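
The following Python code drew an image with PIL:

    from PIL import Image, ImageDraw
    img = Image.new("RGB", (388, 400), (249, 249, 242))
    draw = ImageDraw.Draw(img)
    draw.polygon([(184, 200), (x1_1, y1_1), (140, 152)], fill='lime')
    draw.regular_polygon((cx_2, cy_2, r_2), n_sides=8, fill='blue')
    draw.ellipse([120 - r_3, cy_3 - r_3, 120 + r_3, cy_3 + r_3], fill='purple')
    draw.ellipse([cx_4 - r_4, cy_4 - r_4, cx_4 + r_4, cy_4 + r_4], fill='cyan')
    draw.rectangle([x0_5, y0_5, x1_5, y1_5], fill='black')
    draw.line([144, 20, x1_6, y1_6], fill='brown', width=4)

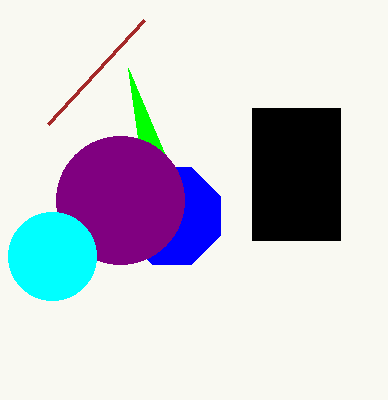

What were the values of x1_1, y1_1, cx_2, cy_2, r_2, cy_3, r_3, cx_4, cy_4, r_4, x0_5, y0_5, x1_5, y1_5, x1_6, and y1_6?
x1_1 = 128
y1_1 = 68
cx_2 = 172
cy_2 = 216
r_2 = 52
cy_3 = 200
r_3 = 64
cx_4 = 52
cy_4 = 256
r_4 = 44
x0_5 = 252
y0_5 = 108
x1_5 = 340
y1_5 = 240
x1_6 = 48
y1_6 = 124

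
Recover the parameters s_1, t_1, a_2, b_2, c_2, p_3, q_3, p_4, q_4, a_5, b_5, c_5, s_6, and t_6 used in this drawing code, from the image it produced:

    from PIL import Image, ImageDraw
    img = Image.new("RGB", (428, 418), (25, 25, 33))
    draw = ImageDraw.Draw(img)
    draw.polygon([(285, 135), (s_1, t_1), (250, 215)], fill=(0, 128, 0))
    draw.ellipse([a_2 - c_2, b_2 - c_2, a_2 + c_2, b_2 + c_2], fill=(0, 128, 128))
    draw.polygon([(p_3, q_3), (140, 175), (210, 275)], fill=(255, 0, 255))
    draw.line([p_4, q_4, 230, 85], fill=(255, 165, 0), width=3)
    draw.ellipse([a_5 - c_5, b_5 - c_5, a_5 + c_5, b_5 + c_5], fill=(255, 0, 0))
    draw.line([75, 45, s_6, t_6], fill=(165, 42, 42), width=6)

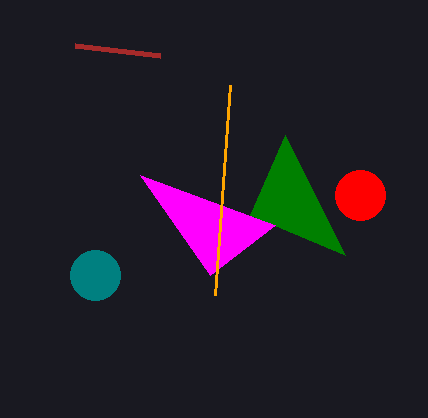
s_1 = 345; t_1 = 255; a_2 = 95; b_2 = 275; c_2 = 25; p_3 = 275; q_3 = 225; p_4 = 215; q_4 = 295; a_5 = 360; b_5 = 195; c_5 = 25; s_6 = 160; t_6 = 55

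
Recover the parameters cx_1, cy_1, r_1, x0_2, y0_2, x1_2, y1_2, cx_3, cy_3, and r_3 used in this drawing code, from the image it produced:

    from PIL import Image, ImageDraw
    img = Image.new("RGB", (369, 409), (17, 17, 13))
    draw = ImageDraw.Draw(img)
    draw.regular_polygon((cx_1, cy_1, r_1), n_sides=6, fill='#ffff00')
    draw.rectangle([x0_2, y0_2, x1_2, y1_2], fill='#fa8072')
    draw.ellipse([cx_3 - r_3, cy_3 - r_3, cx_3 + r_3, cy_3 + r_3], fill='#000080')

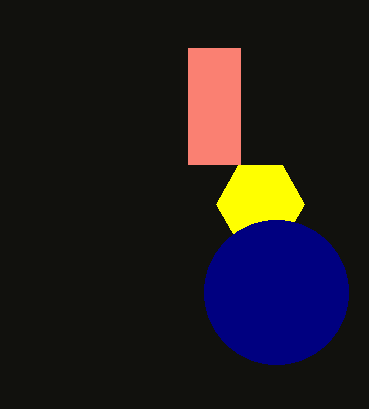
cx_1 = 260, cy_1 = 204, r_1 = 44, x0_2 = 188, y0_2 = 48, x1_2 = 240, y1_2 = 164, cx_3 = 276, cy_3 = 292, r_3 = 72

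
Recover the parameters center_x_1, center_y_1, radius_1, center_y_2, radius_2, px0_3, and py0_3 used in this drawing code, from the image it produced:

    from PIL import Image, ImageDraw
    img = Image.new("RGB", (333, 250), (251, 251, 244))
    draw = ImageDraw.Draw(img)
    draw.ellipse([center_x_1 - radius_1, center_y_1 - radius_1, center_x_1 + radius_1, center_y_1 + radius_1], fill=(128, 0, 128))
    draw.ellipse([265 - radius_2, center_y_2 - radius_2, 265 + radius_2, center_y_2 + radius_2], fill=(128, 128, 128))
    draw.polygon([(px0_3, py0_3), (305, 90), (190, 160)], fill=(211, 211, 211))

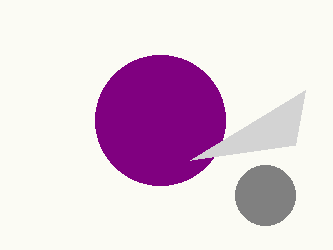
center_x_1 = 160; center_y_1 = 120; radius_1 = 65; center_y_2 = 195; radius_2 = 30; px0_3 = 295; py0_3 = 145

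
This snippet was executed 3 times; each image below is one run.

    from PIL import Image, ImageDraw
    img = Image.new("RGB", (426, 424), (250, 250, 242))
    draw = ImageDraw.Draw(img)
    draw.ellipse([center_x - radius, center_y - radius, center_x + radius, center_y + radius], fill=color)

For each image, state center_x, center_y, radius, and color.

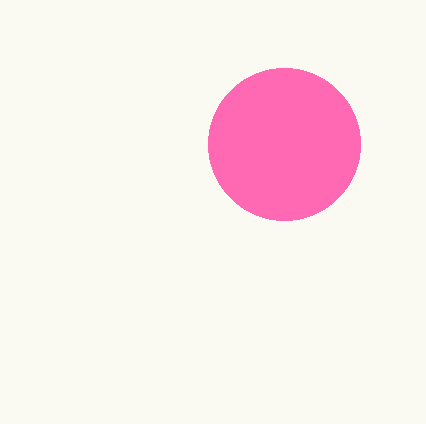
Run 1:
center_x = 284, center_y = 144, radius = 76, color = 'hotpink'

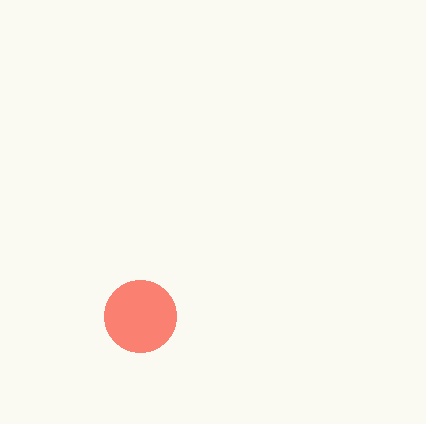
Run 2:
center_x = 140; center_y = 316; radius = 36; color = 'salmon'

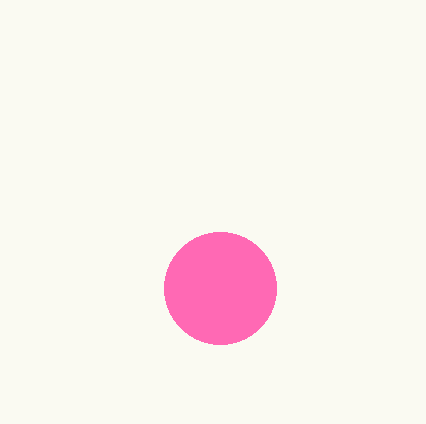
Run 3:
center_x = 220, center_y = 288, radius = 56, color = 'hotpink'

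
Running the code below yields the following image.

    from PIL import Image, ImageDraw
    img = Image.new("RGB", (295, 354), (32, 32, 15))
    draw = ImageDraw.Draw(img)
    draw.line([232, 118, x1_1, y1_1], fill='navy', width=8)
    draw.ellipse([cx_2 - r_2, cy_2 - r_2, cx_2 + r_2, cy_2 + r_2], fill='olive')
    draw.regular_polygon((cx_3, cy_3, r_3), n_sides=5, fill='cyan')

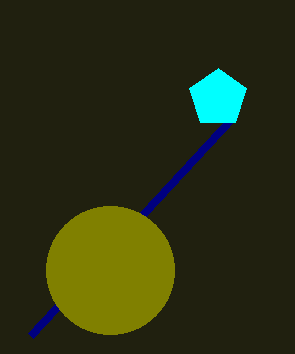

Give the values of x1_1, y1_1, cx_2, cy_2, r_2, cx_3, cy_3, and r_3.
x1_1 = 30
y1_1 = 336
cx_2 = 110
cy_2 = 270
r_2 = 64
cx_3 = 218
cy_3 = 98
r_3 = 30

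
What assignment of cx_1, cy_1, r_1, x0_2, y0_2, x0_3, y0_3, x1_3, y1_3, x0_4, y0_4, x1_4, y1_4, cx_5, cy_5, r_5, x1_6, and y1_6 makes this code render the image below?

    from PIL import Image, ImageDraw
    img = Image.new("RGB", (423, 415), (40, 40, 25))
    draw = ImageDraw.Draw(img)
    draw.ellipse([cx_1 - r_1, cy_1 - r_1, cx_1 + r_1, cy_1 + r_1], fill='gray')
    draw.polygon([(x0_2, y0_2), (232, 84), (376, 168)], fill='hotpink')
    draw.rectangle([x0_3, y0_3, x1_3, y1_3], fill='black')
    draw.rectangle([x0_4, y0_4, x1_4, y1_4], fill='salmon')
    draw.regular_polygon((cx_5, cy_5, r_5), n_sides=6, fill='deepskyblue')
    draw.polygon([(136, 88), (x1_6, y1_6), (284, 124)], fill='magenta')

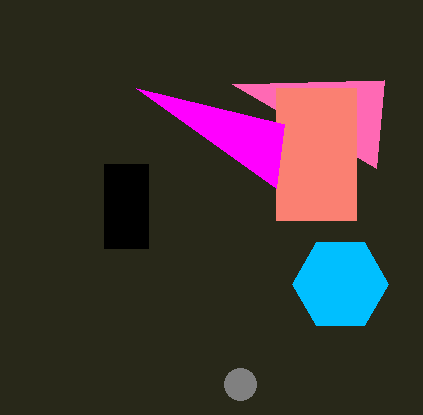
cx_1 = 240, cy_1 = 384, r_1 = 16, x0_2 = 384, y0_2 = 80, x0_3 = 104, y0_3 = 164, x1_3 = 148, y1_3 = 248, x0_4 = 276, y0_4 = 88, x1_4 = 356, y1_4 = 220, cx_5 = 340, cy_5 = 284, r_5 = 48, x1_6 = 276, y1_6 = 188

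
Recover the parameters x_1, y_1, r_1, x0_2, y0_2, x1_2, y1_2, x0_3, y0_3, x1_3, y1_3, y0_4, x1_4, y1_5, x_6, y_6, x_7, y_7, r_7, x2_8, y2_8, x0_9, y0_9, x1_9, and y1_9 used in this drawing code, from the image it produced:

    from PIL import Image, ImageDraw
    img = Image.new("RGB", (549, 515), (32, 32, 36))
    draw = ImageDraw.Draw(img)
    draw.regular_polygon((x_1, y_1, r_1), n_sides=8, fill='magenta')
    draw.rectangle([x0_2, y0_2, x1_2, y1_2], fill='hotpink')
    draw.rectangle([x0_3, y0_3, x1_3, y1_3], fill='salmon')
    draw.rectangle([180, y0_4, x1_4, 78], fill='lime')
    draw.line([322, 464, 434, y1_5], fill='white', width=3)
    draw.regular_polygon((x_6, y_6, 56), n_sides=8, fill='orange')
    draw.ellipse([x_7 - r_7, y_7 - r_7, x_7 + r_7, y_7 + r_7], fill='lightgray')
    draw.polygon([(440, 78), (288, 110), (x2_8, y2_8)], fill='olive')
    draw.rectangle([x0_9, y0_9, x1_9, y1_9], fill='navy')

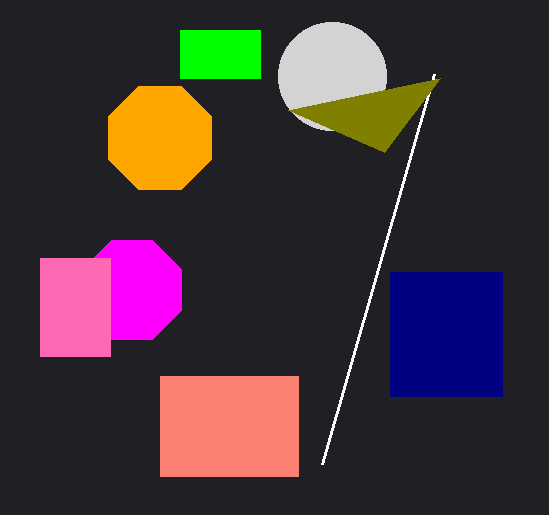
x_1 = 132; y_1 = 290; r_1 = 54; x0_2 = 40; y0_2 = 258; x1_2 = 110; y1_2 = 356; x0_3 = 160; y0_3 = 376; x1_3 = 298; y1_3 = 476; y0_4 = 30; x1_4 = 260; y1_5 = 74; x_6 = 160; y_6 = 138; x_7 = 332; y_7 = 76; r_7 = 54; x2_8 = 384; y2_8 = 152; x0_9 = 390; y0_9 = 272; x1_9 = 502; y1_9 = 396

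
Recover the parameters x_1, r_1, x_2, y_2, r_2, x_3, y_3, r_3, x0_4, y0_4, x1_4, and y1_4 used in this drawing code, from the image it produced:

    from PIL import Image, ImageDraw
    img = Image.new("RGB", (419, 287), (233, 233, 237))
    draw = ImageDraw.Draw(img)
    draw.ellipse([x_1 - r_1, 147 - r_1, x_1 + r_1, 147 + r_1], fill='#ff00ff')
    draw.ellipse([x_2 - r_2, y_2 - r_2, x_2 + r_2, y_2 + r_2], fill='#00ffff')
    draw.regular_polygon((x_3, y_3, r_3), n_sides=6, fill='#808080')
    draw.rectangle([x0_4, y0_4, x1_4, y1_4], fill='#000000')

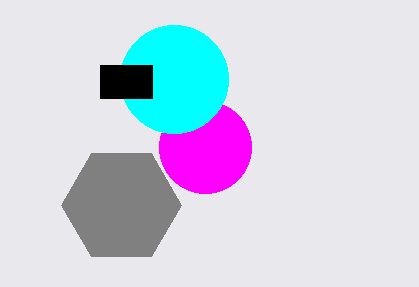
x_1 = 205, r_1 = 46, x_2 = 174, y_2 = 79, r_2 = 54, x_3 = 121, y_3 = 205, r_3 = 60, x0_4 = 100, y0_4 = 65, x1_4 = 152, y1_4 = 98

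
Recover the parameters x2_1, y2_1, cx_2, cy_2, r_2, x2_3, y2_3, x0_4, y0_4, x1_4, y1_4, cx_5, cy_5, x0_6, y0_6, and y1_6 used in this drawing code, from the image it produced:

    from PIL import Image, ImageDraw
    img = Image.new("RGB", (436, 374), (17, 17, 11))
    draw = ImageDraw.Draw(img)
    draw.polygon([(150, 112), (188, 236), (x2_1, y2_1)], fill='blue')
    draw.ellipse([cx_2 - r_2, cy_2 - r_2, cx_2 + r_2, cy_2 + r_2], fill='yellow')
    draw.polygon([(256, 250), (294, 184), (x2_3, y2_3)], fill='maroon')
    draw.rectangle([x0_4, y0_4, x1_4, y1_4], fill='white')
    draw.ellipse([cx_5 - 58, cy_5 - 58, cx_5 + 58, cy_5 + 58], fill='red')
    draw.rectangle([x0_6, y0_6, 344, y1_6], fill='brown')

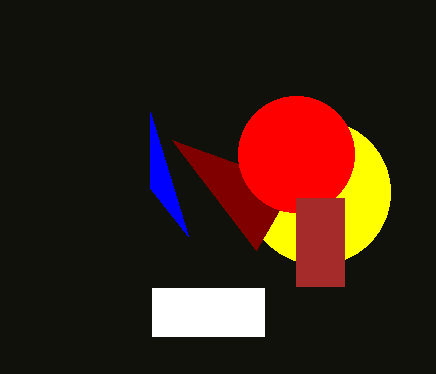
x2_1 = 150
y2_1 = 188
cx_2 = 318
cy_2 = 192
r_2 = 72
x2_3 = 172
y2_3 = 140
x0_4 = 152
y0_4 = 288
x1_4 = 264
y1_4 = 336
cx_5 = 296
cy_5 = 154
x0_6 = 296
y0_6 = 198
y1_6 = 286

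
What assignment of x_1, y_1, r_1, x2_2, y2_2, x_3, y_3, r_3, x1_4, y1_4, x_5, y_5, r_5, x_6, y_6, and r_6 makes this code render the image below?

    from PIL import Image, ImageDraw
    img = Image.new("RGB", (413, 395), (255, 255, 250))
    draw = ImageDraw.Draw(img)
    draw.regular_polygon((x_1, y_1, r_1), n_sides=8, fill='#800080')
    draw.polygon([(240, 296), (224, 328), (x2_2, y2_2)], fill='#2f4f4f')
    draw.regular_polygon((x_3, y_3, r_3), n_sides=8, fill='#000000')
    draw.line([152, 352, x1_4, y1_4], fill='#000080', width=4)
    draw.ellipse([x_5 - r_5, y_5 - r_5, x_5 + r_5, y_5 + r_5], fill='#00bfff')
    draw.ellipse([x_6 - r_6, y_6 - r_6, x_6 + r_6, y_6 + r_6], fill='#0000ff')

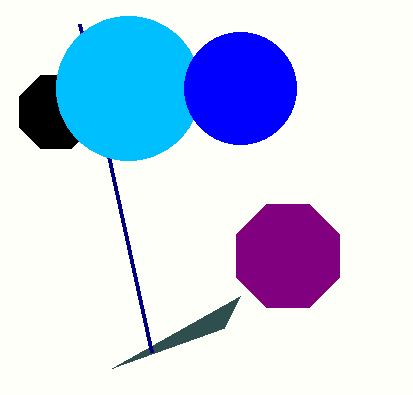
x_1 = 288; y_1 = 256; r_1 = 56; x2_2 = 112; y2_2 = 368; x_3 = 56; y_3 = 112; r_3 = 40; x1_4 = 80; y1_4 = 24; x_5 = 128; y_5 = 88; r_5 = 72; x_6 = 240; y_6 = 88; r_6 = 56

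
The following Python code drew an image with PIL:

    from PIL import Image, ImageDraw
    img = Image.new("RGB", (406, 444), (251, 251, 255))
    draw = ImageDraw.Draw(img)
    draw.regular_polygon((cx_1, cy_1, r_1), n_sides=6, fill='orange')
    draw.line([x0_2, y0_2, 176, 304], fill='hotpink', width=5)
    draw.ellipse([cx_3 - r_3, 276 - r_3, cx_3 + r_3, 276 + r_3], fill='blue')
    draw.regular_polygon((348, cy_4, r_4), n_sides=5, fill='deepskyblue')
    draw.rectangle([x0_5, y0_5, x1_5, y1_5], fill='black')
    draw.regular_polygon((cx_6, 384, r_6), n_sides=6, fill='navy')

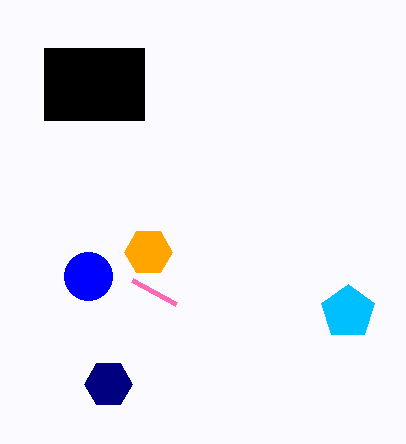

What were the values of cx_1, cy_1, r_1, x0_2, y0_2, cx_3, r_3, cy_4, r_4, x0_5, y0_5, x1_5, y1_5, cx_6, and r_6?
cx_1 = 148; cy_1 = 252; r_1 = 24; x0_2 = 132; y0_2 = 280; cx_3 = 88; r_3 = 24; cy_4 = 312; r_4 = 28; x0_5 = 44; y0_5 = 48; x1_5 = 144; y1_5 = 120; cx_6 = 108; r_6 = 24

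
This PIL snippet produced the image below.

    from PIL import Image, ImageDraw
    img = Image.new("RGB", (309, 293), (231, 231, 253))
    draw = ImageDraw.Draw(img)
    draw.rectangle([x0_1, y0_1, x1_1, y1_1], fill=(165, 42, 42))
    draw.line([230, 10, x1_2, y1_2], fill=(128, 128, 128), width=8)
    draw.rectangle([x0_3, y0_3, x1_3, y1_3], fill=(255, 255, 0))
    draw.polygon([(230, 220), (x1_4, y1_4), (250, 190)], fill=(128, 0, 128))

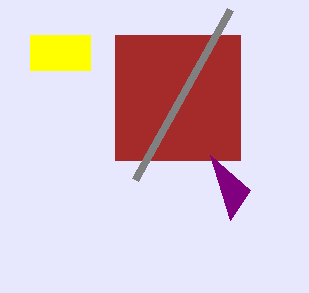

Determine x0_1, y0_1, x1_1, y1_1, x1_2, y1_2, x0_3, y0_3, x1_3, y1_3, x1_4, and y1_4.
x0_1 = 115; y0_1 = 35; x1_1 = 240; y1_1 = 160; x1_2 = 135; y1_2 = 180; x0_3 = 30; y0_3 = 35; x1_3 = 90; y1_3 = 70; x1_4 = 210; y1_4 = 155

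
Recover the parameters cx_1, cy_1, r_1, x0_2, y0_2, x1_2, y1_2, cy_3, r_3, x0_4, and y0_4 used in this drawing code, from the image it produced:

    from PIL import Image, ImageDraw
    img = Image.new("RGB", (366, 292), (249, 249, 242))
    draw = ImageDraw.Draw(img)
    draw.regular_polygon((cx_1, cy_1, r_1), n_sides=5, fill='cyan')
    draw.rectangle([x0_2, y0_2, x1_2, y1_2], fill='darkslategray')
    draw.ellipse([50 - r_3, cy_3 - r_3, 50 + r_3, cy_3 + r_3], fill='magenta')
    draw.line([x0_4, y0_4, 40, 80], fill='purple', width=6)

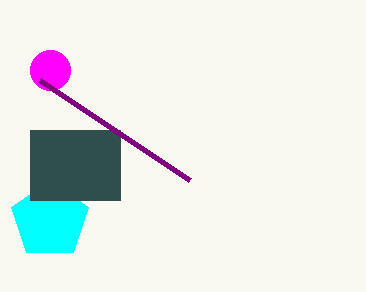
cx_1 = 50, cy_1 = 220, r_1 = 40, x0_2 = 30, y0_2 = 130, x1_2 = 120, y1_2 = 200, cy_3 = 70, r_3 = 20, x0_4 = 190, y0_4 = 180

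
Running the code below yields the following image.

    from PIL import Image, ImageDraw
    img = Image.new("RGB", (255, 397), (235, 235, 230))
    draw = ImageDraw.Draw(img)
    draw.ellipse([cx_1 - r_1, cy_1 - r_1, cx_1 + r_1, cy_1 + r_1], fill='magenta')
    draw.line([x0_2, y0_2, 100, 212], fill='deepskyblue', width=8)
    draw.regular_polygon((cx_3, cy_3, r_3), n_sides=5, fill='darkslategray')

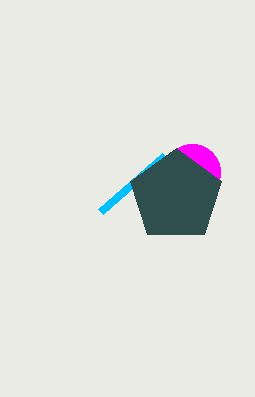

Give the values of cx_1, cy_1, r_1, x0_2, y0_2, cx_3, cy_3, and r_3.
cx_1 = 192, cy_1 = 172, r_1 = 28, x0_2 = 164, y0_2 = 156, cx_3 = 176, cy_3 = 196, r_3 = 48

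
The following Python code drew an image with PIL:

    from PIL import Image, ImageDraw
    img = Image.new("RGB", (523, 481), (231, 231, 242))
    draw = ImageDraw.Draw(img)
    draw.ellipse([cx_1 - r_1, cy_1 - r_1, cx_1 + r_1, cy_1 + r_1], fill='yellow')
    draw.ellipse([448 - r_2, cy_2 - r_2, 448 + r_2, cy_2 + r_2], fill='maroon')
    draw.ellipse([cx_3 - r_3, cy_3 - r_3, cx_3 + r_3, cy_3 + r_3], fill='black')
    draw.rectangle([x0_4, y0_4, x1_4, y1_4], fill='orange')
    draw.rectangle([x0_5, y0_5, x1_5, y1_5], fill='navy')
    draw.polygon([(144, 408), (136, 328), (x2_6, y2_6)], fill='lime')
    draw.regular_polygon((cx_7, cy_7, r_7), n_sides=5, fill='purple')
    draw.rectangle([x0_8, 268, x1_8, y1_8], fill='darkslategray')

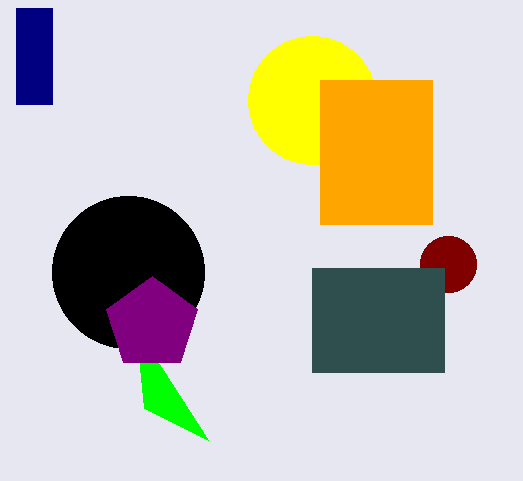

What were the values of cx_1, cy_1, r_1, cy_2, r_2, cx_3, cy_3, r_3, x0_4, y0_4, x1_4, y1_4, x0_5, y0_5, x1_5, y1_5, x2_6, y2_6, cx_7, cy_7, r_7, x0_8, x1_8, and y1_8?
cx_1 = 312
cy_1 = 100
r_1 = 64
cy_2 = 264
r_2 = 28
cx_3 = 128
cy_3 = 272
r_3 = 76
x0_4 = 320
y0_4 = 80
x1_4 = 432
y1_4 = 224
x0_5 = 16
y0_5 = 8
x1_5 = 52
y1_5 = 104
x2_6 = 208
y2_6 = 440
cx_7 = 152
cy_7 = 324
r_7 = 48
x0_8 = 312
x1_8 = 444
y1_8 = 372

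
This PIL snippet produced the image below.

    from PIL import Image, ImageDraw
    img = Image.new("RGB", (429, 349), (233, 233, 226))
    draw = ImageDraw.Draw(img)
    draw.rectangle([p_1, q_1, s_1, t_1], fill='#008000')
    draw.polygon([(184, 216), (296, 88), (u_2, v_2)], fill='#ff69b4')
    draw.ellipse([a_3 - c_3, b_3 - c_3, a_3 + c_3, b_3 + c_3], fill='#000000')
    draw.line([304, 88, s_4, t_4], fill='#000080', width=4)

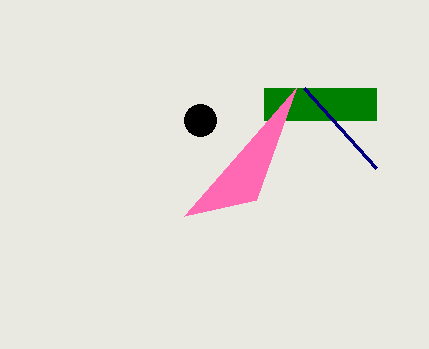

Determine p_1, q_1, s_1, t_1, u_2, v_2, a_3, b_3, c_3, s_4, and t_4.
p_1 = 264; q_1 = 88; s_1 = 376; t_1 = 120; u_2 = 256; v_2 = 200; a_3 = 200; b_3 = 120; c_3 = 16; s_4 = 376; t_4 = 168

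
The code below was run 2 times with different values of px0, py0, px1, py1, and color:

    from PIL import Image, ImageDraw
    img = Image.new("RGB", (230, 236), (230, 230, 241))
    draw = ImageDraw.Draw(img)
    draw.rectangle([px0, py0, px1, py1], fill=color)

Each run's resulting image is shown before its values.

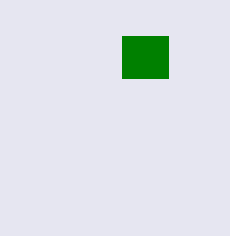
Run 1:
px0 = 122, py0 = 36, px1 = 168, py1 = 78, color = 'green'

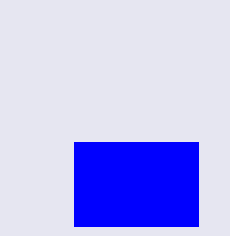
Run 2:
px0 = 74, py0 = 142, px1 = 198, py1 = 226, color = 'blue'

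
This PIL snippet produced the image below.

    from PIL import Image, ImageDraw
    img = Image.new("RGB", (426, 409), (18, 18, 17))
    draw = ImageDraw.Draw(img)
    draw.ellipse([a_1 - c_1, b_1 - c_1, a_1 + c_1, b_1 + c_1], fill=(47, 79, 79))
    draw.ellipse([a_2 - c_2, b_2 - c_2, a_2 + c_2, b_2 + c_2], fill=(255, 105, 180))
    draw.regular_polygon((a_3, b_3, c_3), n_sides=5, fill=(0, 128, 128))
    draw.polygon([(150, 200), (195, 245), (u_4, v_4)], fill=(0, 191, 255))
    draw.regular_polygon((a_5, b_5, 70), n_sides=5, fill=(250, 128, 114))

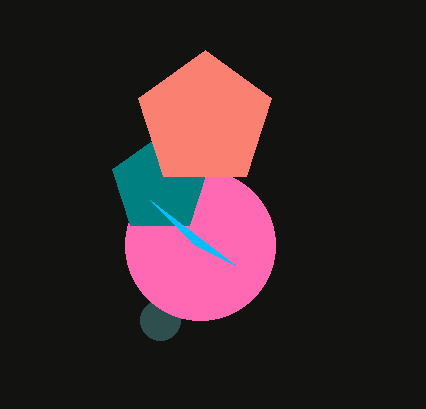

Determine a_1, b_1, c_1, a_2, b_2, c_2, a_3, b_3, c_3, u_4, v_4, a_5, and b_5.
a_1 = 160, b_1 = 320, c_1 = 20, a_2 = 200, b_2 = 245, c_2 = 75, a_3 = 160, b_3 = 185, c_3 = 50, u_4 = 235, v_4 = 265, a_5 = 205, b_5 = 120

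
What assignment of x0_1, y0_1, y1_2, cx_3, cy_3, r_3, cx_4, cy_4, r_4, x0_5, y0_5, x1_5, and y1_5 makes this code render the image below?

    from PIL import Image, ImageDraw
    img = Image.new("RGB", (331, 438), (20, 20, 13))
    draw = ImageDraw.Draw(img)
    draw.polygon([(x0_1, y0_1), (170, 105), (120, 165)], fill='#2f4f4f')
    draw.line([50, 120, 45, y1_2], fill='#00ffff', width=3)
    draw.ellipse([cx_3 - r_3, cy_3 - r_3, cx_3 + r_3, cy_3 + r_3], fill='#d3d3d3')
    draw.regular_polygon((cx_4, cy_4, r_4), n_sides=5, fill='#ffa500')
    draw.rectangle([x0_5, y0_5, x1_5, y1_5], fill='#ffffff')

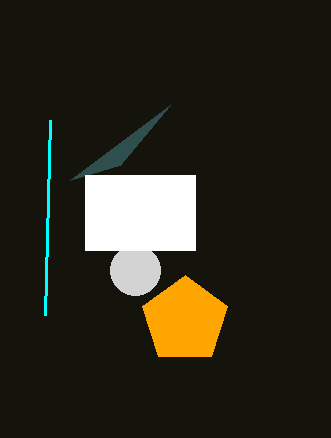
x0_1 = 70, y0_1 = 180, y1_2 = 315, cx_3 = 135, cy_3 = 270, r_3 = 25, cx_4 = 185, cy_4 = 320, r_4 = 45, x0_5 = 85, y0_5 = 175, x1_5 = 195, y1_5 = 250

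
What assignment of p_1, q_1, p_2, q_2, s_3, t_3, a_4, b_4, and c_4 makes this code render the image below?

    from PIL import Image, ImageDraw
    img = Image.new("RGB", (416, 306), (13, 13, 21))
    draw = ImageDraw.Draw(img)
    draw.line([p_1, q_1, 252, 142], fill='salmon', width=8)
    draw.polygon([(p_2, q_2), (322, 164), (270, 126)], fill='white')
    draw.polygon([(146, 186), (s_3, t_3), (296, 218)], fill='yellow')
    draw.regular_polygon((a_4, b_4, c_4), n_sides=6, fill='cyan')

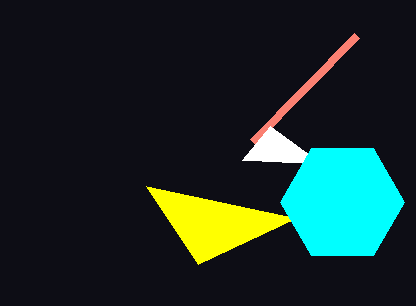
p_1 = 356; q_1 = 36; p_2 = 242; q_2 = 160; s_3 = 198; t_3 = 264; a_4 = 342; b_4 = 202; c_4 = 62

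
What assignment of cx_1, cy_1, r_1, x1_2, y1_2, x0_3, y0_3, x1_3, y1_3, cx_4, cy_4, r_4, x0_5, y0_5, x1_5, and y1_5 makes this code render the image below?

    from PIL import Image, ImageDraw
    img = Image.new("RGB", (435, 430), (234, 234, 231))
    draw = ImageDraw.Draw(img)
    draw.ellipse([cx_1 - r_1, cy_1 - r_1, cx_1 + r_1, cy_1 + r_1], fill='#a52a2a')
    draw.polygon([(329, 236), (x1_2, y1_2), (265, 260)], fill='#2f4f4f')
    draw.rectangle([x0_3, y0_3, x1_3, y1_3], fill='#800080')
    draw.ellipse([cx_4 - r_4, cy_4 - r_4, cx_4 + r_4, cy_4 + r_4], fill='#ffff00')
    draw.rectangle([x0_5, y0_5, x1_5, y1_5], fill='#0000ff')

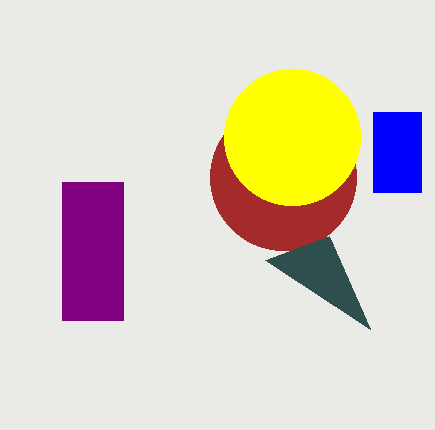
cx_1 = 283; cy_1 = 177; r_1 = 73; x1_2 = 370; y1_2 = 329; x0_3 = 62; y0_3 = 182; x1_3 = 123; y1_3 = 320; cx_4 = 292; cy_4 = 137; r_4 = 68; x0_5 = 373; y0_5 = 112; x1_5 = 421; y1_5 = 192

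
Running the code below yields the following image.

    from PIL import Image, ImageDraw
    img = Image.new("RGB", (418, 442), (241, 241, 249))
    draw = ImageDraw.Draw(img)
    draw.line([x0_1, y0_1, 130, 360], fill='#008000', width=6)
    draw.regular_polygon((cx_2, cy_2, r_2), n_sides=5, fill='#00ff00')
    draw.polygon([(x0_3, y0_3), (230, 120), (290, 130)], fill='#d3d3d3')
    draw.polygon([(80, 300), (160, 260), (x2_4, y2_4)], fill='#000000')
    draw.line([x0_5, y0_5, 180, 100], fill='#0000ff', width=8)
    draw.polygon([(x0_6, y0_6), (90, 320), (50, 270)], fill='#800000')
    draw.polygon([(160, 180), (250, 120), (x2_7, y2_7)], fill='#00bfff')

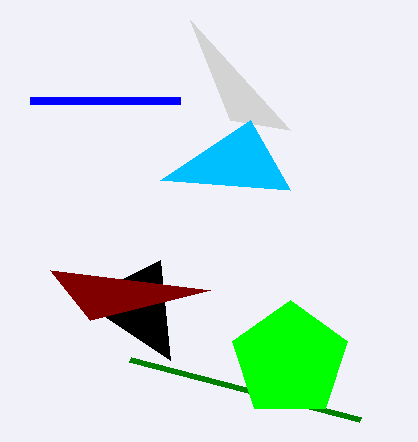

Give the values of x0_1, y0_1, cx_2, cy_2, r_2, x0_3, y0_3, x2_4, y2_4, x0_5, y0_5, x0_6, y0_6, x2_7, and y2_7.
x0_1 = 360; y0_1 = 420; cx_2 = 290; cy_2 = 360; r_2 = 60; x0_3 = 190; y0_3 = 20; x2_4 = 170; y2_4 = 360; x0_5 = 30; y0_5 = 100; x0_6 = 210; y0_6 = 290; x2_7 = 290; y2_7 = 190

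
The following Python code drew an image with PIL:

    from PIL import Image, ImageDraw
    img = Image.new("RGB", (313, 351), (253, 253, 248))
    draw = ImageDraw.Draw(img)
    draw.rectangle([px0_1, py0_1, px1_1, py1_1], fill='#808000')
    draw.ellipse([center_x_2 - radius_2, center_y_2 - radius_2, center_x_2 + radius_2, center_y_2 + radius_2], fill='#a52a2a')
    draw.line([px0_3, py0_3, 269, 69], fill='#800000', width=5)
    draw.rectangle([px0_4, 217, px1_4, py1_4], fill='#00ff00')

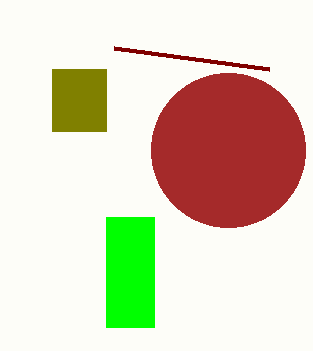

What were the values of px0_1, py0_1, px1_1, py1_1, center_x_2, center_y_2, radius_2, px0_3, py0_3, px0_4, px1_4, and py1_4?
px0_1 = 52
py0_1 = 69
px1_1 = 106
py1_1 = 131
center_x_2 = 228
center_y_2 = 150
radius_2 = 77
px0_3 = 114
py0_3 = 48
px0_4 = 106
px1_4 = 154
py1_4 = 327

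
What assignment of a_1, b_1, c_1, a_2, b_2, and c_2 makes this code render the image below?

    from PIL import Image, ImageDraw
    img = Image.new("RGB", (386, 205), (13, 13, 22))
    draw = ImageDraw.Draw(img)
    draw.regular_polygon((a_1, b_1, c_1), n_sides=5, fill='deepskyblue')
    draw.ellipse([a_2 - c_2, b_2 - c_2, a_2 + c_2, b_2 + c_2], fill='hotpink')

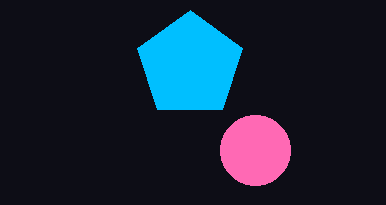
a_1 = 190; b_1 = 65; c_1 = 55; a_2 = 255; b_2 = 150; c_2 = 35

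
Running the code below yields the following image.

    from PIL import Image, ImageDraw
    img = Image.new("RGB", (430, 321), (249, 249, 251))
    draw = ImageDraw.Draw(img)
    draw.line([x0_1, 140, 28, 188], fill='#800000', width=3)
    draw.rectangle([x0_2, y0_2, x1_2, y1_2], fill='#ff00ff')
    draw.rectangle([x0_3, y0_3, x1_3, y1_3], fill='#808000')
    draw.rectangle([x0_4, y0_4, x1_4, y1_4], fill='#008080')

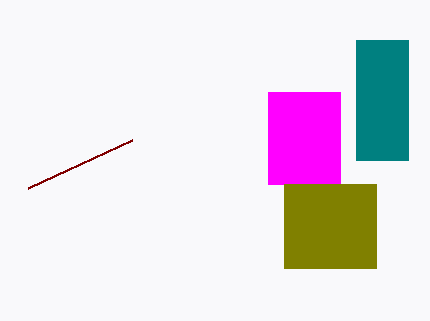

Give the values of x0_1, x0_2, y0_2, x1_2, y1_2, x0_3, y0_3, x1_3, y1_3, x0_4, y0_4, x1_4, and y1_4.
x0_1 = 132, x0_2 = 268, y0_2 = 92, x1_2 = 340, y1_2 = 184, x0_3 = 284, y0_3 = 184, x1_3 = 376, y1_3 = 268, x0_4 = 356, y0_4 = 40, x1_4 = 408, y1_4 = 160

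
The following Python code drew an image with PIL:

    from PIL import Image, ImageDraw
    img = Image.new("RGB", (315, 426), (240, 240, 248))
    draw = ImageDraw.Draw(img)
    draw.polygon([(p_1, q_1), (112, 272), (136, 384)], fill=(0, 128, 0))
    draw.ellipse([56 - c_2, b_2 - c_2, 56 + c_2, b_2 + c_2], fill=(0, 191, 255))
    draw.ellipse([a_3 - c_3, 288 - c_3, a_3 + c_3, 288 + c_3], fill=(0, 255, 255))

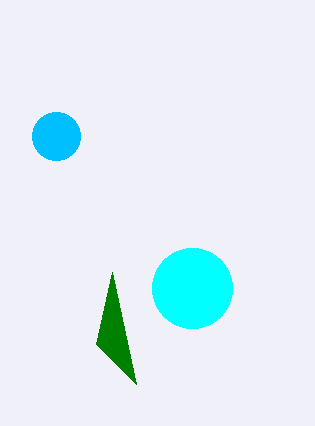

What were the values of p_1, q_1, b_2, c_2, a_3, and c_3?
p_1 = 96, q_1 = 344, b_2 = 136, c_2 = 24, a_3 = 192, c_3 = 40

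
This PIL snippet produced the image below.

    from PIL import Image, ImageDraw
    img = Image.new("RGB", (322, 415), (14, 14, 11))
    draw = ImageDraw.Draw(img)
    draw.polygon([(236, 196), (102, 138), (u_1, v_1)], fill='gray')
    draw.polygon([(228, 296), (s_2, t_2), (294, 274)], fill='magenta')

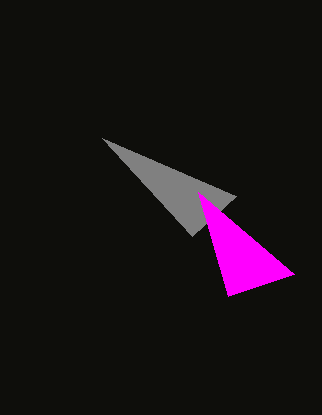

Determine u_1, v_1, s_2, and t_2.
u_1 = 192
v_1 = 236
s_2 = 198
t_2 = 192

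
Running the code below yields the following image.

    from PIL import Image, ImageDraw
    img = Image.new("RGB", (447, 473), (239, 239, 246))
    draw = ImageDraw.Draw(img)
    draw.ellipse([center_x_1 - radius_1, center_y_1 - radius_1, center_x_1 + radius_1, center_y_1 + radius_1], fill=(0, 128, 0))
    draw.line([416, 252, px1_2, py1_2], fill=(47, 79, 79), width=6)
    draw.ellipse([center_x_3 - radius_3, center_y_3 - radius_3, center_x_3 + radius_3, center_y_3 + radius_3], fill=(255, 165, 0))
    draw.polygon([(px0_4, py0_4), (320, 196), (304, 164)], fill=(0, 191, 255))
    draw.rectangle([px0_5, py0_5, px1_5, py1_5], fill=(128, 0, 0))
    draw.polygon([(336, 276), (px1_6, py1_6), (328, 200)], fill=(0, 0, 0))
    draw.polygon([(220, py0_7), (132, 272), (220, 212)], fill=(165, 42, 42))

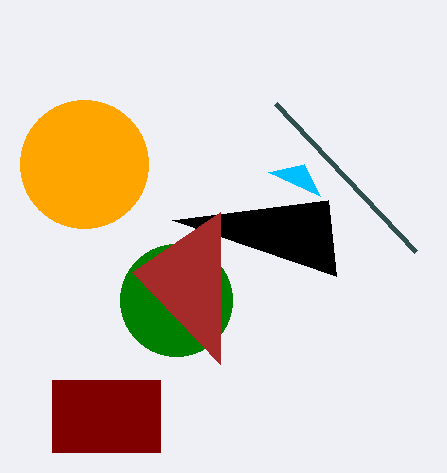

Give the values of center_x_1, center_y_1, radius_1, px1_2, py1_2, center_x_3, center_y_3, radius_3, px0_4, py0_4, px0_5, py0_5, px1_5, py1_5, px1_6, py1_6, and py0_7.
center_x_1 = 176, center_y_1 = 300, radius_1 = 56, px1_2 = 276, py1_2 = 104, center_x_3 = 84, center_y_3 = 164, radius_3 = 64, px0_4 = 268, py0_4 = 172, px0_5 = 52, py0_5 = 380, px1_5 = 160, py1_5 = 452, px1_6 = 172, py1_6 = 220, py0_7 = 364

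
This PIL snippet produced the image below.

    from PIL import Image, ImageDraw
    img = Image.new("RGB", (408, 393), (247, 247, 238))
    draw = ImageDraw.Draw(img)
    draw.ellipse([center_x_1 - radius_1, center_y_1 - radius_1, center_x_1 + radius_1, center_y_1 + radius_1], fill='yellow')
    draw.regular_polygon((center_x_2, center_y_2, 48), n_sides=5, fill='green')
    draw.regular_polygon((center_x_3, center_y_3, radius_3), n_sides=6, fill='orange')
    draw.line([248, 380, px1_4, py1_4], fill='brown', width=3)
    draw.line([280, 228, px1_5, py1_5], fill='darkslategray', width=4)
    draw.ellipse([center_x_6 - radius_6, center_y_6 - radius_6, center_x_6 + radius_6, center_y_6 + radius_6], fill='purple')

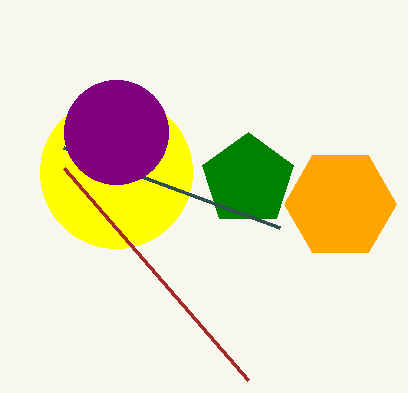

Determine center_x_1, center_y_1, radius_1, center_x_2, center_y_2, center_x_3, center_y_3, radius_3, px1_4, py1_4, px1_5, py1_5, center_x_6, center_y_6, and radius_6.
center_x_1 = 116
center_y_1 = 172
radius_1 = 76
center_x_2 = 248
center_y_2 = 180
center_x_3 = 340
center_y_3 = 204
radius_3 = 56
px1_4 = 64
py1_4 = 168
px1_5 = 64
py1_5 = 148
center_x_6 = 116
center_y_6 = 132
radius_6 = 52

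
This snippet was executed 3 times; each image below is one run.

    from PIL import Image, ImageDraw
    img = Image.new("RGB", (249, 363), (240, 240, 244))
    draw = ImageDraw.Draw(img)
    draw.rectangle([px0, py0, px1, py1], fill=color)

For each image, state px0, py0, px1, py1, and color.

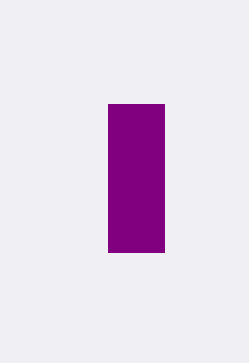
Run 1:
px0 = 108
py0 = 104
px1 = 164
py1 = 252
color = 'purple'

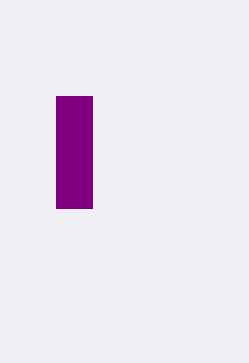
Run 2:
px0 = 56; py0 = 96; px1 = 92; py1 = 208; color = 'purple'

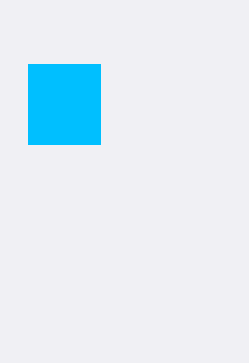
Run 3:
px0 = 28, py0 = 64, px1 = 100, py1 = 144, color = 'deepskyblue'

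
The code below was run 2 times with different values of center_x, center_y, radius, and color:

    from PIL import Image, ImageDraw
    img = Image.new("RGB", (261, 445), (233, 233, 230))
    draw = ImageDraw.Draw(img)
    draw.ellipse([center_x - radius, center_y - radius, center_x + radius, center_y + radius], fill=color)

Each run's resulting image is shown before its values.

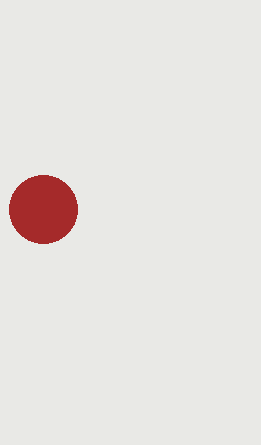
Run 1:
center_x = 43
center_y = 209
radius = 34
color = 'brown'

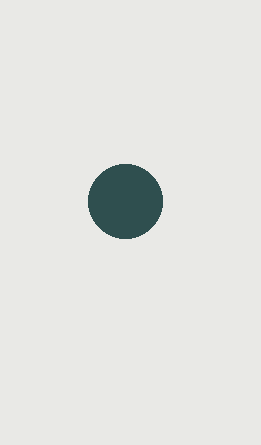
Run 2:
center_x = 125
center_y = 201
radius = 37
color = 'darkslategray'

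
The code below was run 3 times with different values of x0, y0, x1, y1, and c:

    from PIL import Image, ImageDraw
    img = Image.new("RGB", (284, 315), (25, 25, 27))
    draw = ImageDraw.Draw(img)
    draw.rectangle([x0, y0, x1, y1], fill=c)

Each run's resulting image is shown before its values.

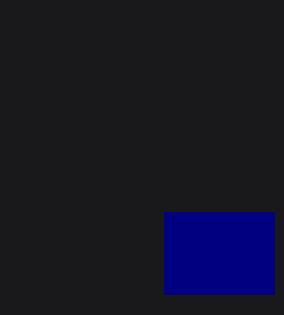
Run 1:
x0 = 164; y0 = 212; x1 = 274; y1 = 294; c = 'navy'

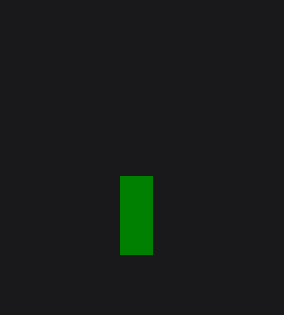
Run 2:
x0 = 120, y0 = 176, x1 = 152, y1 = 254, c = 'green'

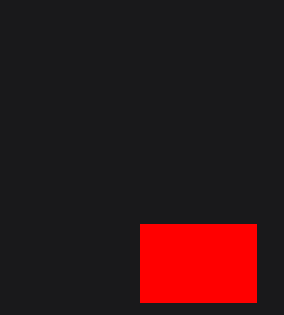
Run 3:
x0 = 140; y0 = 224; x1 = 256; y1 = 302; c = 'red'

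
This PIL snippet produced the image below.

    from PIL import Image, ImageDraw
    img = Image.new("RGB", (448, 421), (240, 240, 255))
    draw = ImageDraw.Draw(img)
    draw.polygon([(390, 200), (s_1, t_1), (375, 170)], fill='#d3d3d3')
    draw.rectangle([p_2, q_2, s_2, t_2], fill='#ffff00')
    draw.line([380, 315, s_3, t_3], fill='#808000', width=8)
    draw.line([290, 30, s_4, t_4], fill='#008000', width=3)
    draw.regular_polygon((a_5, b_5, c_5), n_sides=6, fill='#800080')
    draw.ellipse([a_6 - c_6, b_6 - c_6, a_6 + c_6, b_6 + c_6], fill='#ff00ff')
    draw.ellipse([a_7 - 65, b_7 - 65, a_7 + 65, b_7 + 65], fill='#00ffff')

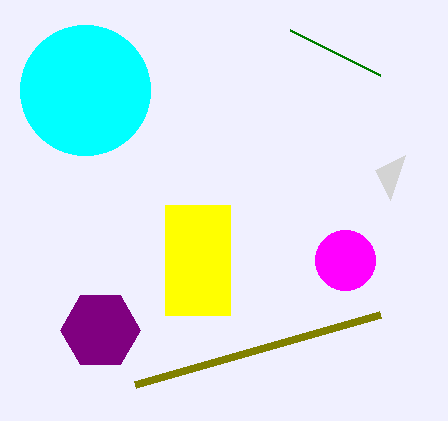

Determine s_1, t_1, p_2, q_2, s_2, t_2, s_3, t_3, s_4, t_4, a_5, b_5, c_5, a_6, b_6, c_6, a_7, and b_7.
s_1 = 405; t_1 = 155; p_2 = 165; q_2 = 205; s_2 = 230; t_2 = 315; s_3 = 135; t_3 = 385; s_4 = 380; t_4 = 75; a_5 = 100; b_5 = 330; c_5 = 40; a_6 = 345; b_6 = 260; c_6 = 30; a_7 = 85; b_7 = 90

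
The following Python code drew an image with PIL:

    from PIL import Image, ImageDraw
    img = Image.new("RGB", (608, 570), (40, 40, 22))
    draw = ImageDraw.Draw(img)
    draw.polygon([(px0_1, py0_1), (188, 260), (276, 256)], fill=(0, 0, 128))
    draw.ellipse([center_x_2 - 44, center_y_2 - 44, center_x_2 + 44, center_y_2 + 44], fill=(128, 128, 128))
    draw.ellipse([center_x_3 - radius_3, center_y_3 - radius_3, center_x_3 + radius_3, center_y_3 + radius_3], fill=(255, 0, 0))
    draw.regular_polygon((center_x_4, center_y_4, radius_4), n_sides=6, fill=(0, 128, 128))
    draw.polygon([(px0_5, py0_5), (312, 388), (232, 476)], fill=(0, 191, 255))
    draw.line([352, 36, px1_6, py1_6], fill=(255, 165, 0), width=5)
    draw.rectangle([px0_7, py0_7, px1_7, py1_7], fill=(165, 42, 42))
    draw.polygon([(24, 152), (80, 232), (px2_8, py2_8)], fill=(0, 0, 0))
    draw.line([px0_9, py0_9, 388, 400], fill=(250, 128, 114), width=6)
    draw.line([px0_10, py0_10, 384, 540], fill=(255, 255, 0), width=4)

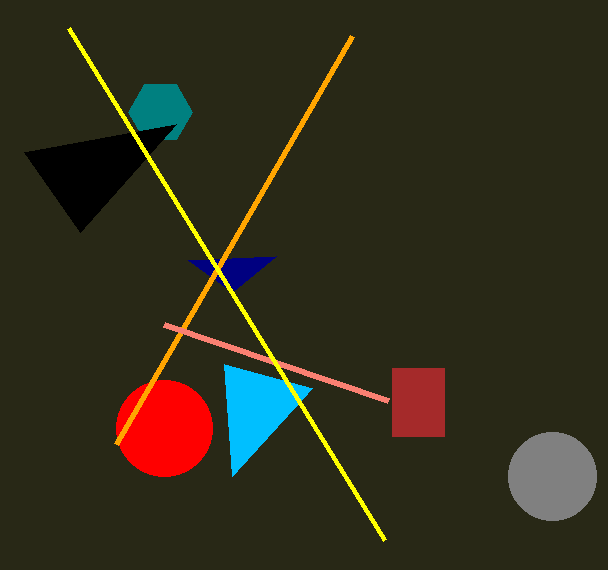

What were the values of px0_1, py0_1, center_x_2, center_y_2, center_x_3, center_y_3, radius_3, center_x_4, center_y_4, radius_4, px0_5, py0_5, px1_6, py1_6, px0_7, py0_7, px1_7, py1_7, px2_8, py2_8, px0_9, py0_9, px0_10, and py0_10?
px0_1 = 232, py0_1 = 292, center_x_2 = 552, center_y_2 = 476, center_x_3 = 164, center_y_3 = 428, radius_3 = 48, center_x_4 = 160, center_y_4 = 112, radius_4 = 32, px0_5 = 224, py0_5 = 364, px1_6 = 116, py1_6 = 444, px0_7 = 392, py0_7 = 368, px1_7 = 444, py1_7 = 436, px2_8 = 176, py2_8 = 124, px0_9 = 164, py0_9 = 324, px0_10 = 68, py0_10 = 28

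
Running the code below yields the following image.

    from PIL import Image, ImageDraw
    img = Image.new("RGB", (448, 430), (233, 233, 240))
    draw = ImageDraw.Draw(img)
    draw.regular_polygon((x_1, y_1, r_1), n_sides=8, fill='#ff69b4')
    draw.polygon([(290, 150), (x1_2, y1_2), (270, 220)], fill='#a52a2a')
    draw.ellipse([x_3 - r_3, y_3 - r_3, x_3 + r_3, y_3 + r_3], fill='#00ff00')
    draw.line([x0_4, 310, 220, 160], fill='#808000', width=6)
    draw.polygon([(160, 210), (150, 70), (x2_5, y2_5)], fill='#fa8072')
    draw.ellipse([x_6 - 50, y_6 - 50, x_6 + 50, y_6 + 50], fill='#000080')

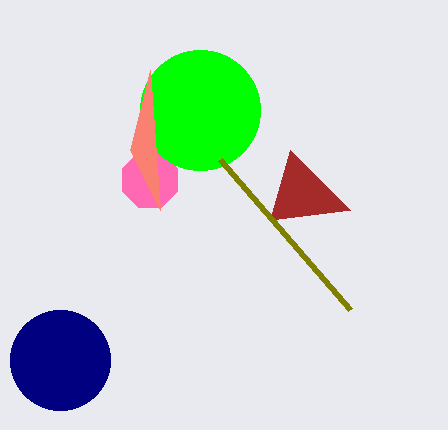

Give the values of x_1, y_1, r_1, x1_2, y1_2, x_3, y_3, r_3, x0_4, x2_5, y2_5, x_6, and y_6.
x_1 = 150, y_1 = 180, r_1 = 30, x1_2 = 350, y1_2 = 210, x_3 = 200, y_3 = 110, r_3 = 60, x0_4 = 350, x2_5 = 130, y2_5 = 150, x_6 = 60, y_6 = 360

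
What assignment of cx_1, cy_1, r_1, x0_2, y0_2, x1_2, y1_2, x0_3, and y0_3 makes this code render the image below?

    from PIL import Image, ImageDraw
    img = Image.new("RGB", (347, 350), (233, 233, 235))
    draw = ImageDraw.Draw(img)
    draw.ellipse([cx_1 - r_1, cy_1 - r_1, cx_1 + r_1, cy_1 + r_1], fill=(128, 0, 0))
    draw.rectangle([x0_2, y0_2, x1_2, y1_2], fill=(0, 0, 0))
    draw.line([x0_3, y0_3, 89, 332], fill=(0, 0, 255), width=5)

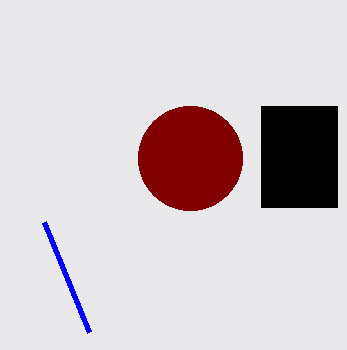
cx_1 = 190; cy_1 = 158; r_1 = 52; x0_2 = 261; y0_2 = 106; x1_2 = 337; y1_2 = 207; x0_3 = 44; y0_3 = 222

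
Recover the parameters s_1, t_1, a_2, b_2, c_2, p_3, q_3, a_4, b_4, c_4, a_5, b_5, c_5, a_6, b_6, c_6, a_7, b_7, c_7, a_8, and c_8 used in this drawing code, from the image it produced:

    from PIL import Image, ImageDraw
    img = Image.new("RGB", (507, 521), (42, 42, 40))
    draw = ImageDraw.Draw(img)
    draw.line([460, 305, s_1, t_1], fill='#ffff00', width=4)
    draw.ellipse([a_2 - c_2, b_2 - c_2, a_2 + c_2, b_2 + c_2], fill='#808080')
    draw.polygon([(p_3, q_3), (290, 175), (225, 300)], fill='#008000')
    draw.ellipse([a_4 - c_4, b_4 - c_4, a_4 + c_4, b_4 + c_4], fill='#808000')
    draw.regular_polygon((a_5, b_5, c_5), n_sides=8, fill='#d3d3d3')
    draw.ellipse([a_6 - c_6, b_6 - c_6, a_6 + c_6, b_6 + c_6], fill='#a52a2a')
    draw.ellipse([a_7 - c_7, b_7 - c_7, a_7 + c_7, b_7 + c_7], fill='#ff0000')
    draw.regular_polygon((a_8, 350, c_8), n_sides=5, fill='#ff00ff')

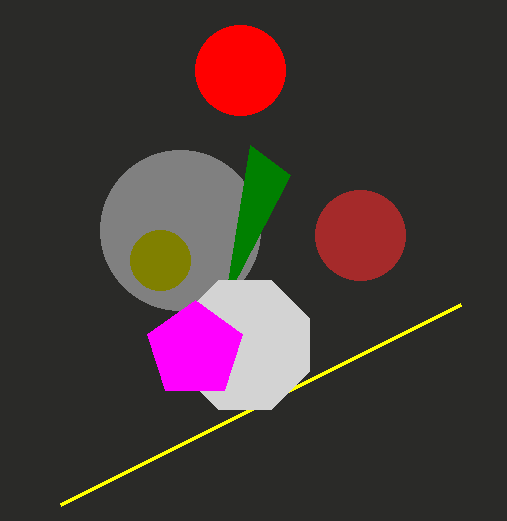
s_1 = 60; t_1 = 505; a_2 = 180; b_2 = 230; c_2 = 80; p_3 = 250; q_3 = 145; a_4 = 160; b_4 = 260; c_4 = 30; a_5 = 245; b_5 = 345; c_5 = 70; a_6 = 360; b_6 = 235; c_6 = 45; a_7 = 240; b_7 = 70; c_7 = 45; a_8 = 195; c_8 = 50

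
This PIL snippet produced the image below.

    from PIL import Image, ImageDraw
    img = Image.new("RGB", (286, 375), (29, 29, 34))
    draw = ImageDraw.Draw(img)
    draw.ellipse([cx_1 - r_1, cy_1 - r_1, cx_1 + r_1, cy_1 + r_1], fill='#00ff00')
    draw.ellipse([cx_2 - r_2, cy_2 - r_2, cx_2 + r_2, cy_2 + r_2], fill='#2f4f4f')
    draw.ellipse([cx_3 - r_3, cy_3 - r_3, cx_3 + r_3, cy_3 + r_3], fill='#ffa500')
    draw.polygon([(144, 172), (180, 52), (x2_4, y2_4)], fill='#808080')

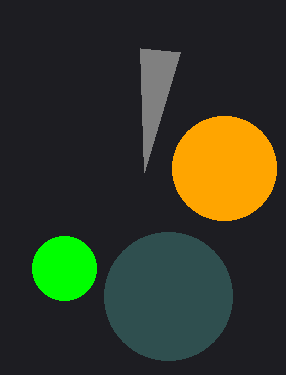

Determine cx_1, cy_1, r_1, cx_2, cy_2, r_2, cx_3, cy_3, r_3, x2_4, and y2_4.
cx_1 = 64; cy_1 = 268; r_1 = 32; cx_2 = 168; cy_2 = 296; r_2 = 64; cx_3 = 224; cy_3 = 168; r_3 = 52; x2_4 = 140; y2_4 = 48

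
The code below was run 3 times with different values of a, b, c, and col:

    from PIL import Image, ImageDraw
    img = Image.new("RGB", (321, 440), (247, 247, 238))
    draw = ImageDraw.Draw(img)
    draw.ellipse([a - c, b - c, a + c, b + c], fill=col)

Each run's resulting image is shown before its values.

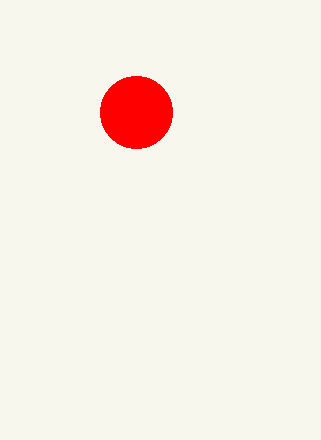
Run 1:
a = 136, b = 112, c = 36, col = 'red'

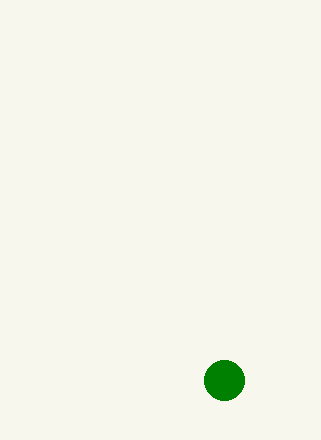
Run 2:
a = 224; b = 380; c = 20; col = 'green'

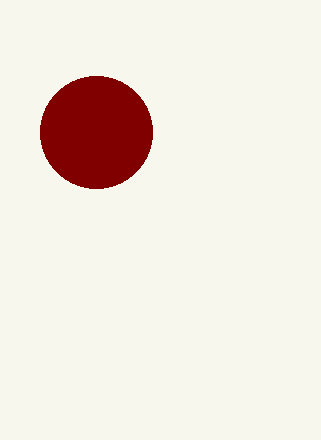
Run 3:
a = 96, b = 132, c = 56, col = 'maroon'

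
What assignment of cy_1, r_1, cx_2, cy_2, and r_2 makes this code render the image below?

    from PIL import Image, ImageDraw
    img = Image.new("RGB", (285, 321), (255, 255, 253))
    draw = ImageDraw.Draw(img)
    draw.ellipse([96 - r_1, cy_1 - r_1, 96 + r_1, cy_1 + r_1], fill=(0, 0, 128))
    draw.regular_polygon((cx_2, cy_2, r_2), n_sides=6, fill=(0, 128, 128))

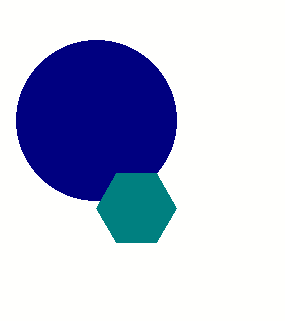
cy_1 = 120
r_1 = 80
cx_2 = 136
cy_2 = 208
r_2 = 40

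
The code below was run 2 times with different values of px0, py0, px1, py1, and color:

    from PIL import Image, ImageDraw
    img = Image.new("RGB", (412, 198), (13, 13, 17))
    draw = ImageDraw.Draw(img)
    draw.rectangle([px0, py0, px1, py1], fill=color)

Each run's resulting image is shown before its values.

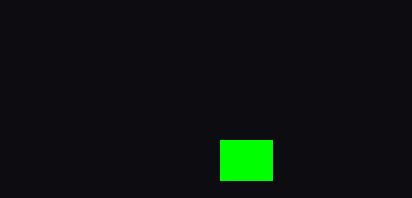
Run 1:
px0 = 220; py0 = 140; px1 = 272; py1 = 180; color = 'lime'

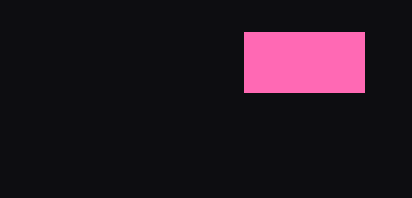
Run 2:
px0 = 244, py0 = 32, px1 = 364, py1 = 92, color = 'hotpink'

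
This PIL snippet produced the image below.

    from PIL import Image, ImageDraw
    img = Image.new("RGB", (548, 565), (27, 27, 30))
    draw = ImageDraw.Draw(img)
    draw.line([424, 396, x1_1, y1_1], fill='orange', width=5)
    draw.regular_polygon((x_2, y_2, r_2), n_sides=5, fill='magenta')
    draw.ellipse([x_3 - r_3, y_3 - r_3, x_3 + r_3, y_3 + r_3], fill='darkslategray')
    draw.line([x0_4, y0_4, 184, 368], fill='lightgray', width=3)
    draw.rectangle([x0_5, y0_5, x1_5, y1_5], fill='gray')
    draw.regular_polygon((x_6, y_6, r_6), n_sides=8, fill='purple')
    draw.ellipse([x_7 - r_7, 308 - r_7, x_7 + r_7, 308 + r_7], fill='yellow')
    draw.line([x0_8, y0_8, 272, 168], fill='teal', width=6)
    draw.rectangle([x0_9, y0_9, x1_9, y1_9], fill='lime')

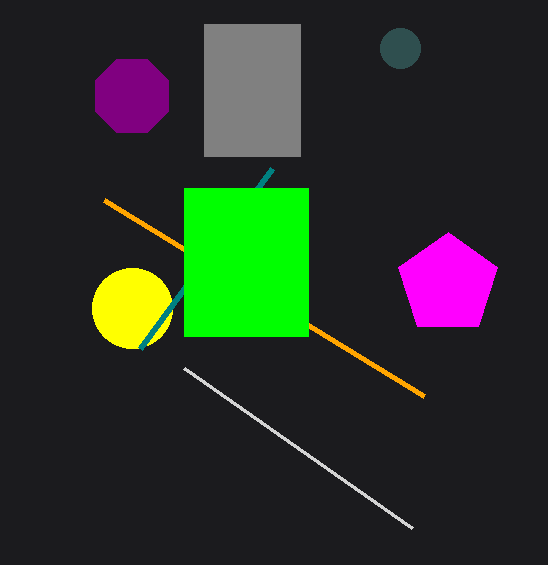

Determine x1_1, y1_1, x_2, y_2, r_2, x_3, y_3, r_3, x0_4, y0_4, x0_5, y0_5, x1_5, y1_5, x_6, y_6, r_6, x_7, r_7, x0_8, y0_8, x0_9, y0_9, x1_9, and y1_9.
x1_1 = 104
y1_1 = 200
x_2 = 448
y_2 = 284
r_2 = 52
x_3 = 400
y_3 = 48
r_3 = 20
x0_4 = 412
y0_4 = 528
x0_5 = 204
y0_5 = 24
x1_5 = 300
y1_5 = 156
x_6 = 132
y_6 = 96
r_6 = 40
x_7 = 132
r_7 = 40
x0_8 = 140
y0_8 = 348
x0_9 = 184
y0_9 = 188
x1_9 = 308
y1_9 = 336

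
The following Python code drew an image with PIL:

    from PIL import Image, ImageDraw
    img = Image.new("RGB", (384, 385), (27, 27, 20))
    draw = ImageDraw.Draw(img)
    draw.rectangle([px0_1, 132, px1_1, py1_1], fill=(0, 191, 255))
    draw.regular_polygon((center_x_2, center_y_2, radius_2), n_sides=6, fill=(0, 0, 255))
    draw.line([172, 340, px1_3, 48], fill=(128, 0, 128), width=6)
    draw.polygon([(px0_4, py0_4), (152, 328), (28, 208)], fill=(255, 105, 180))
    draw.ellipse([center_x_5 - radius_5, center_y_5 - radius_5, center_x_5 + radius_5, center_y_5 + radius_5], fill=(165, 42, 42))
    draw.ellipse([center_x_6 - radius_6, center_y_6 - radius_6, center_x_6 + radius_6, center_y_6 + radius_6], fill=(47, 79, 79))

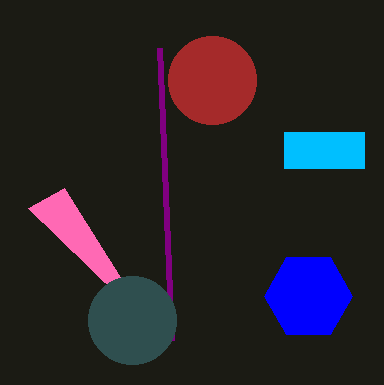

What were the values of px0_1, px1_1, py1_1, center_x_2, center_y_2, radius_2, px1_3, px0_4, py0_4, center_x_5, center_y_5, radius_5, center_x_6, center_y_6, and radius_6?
px0_1 = 284
px1_1 = 364
py1_1 = 168
center_x_2 = 308
center_y_2 = 296
radius_2 = 44
px1_3 = 160
px0_4 = 64
py0_4 = 188
center_x_5 = 212
center_y_5 = 80
radius_5 = 44
center_x_6 = 132
center_y_6 = 320
radius_6 = 44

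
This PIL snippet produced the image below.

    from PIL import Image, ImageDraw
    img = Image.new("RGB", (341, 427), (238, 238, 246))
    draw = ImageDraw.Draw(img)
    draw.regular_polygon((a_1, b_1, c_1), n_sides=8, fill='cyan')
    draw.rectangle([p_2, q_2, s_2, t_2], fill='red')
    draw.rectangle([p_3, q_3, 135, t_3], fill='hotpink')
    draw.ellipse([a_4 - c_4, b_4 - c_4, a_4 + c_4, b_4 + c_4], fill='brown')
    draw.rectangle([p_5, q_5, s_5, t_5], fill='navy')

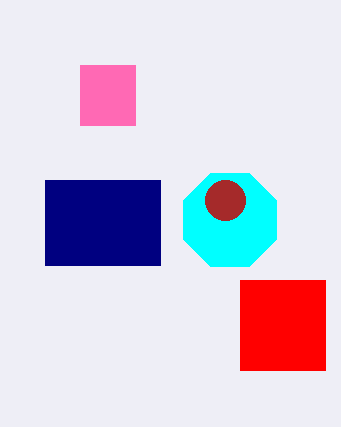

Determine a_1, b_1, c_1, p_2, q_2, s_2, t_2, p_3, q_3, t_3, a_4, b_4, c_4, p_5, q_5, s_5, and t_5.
a_1 = 230; b_1 = 220; c_1 = 50; p_2 = 240; q_2 = 280; s_2 = 325; t_2 = 370; p_3 = 80; q_3 = 65; t_3 = 125; a_4 = 225; b_4 = 200; c_4 = 20; p_5 = 45; q_5 = 180; s_5 = 160; t_5 = 265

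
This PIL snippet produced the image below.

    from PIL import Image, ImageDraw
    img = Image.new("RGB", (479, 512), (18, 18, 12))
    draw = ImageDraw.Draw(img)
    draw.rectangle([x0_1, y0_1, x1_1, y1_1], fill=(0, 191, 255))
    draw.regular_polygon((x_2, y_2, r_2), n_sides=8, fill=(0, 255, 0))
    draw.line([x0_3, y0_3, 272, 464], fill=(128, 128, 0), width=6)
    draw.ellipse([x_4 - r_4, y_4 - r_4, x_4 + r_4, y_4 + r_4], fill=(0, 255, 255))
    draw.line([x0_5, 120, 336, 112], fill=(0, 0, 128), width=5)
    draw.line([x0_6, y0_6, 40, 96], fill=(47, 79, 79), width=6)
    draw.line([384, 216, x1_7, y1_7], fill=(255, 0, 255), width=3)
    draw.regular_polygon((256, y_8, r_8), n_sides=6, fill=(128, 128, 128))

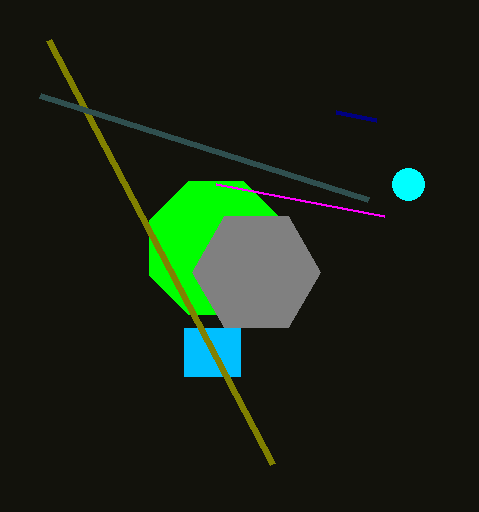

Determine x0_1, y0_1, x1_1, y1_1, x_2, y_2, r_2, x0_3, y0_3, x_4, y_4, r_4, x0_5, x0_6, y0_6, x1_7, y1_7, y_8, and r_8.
x0_1 = 184, y0_1 = 328, x1_1 = 240, y1_1 = 376, x_2 = 216, y_2 = 248, r_2 = 72, x0_3 = 48, y0_3 = 40, x_4 = 408, y_4 = 184, r_4 = 16, x0_5 = 376, x0_6 = 368, y0_6 = 200, x1_7 = 216, y1_7 = 184, y_8 = 272, r_8 = 64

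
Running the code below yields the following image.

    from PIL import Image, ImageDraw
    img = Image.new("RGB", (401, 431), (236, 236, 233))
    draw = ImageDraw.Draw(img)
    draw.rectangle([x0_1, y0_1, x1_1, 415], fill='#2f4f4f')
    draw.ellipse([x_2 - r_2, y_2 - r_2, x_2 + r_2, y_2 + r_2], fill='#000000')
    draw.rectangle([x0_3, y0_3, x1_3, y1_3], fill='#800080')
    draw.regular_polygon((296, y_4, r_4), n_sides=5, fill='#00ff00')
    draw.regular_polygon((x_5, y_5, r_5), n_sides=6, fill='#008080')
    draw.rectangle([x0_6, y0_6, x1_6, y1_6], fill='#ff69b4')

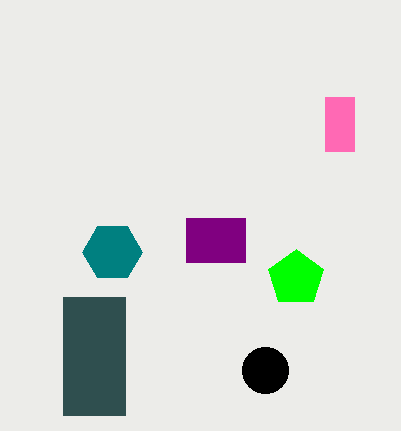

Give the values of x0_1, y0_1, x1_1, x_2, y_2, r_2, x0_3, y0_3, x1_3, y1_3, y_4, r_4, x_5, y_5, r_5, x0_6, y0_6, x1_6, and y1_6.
x0_1 = 63, y0_1 = 297, x1_1 = 125, x_2 = 265, y_2 = 370, r_2 = 23, x0_3 = 186, y0_3 = 218, x1_3 = 245, y1_3 = 262, y_4 = 278, r_4 = 29, x_5 = 112, y_5 = 252, r_5 = 30, x0_6 = 325, y0_6 = 97, x1_6 = 354, y1_6 = 151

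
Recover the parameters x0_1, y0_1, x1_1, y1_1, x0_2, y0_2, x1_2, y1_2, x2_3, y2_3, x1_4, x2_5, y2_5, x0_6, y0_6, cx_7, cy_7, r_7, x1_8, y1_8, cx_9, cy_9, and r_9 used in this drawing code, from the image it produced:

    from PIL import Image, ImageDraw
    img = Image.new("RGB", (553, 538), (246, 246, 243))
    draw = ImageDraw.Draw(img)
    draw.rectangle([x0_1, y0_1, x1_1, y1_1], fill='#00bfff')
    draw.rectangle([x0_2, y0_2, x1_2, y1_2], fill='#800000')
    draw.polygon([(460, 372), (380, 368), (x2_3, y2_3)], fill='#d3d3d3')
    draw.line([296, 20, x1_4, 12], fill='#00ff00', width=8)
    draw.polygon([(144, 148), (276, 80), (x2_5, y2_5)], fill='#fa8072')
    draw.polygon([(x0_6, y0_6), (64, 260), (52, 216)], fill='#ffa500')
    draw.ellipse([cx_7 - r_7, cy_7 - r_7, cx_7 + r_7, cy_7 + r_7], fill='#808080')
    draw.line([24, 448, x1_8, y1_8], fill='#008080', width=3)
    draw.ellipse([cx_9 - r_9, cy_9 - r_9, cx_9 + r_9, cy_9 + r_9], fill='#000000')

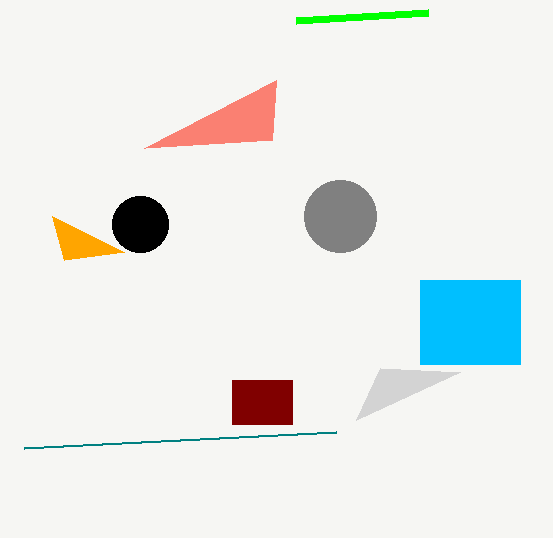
x0_1 = 420; y0_1 = 280; x1_1 = 520; y1_1 = 364; x0_2 = 232; y0_2 = 380; x1_2 = 292; y1_2 = 424; x2_3 = 356; y2_3 = 420; x1_4 = 428; x2_5 = 272; y2_5 = 140; x0_6 = 124; y0_6 = 252; cx_7 = 340; cy_7 = 216; r_7 = 36; x1_8 = 336; y1_8 = 432; cx_9 = 140; cy_9 = 224; r_9 = 28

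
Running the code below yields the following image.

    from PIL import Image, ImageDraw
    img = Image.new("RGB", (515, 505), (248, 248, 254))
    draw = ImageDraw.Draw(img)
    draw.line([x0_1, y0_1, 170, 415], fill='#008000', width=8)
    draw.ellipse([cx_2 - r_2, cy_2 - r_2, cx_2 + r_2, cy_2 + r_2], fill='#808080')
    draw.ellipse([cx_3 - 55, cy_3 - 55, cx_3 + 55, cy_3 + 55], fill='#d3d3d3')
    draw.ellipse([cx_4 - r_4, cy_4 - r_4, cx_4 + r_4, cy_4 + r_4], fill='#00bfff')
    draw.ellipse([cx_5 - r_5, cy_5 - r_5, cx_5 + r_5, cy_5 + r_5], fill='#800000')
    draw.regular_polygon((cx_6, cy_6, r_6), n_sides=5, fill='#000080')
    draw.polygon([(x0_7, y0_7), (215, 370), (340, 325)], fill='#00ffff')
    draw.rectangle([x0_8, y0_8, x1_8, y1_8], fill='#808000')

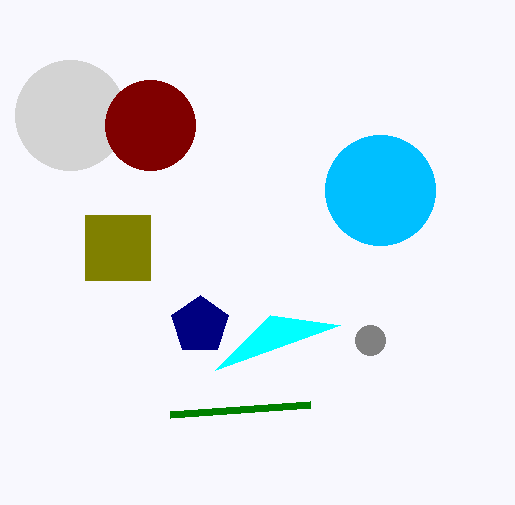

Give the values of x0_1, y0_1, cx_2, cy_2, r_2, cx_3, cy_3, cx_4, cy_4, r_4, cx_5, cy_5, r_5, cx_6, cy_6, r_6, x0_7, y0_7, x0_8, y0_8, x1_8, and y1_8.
x0_1 = 310, y0_1 = 405, cx_2 = 370, cy_2 = 340, r_2 = 15, cx_3 = 70, cy_3 = 115, cx_4 = 380, cy_4 = 190, r_4 = 55, cx_5 = 150, cy_5 = 125, r_5 = 45, cx_6 = 200, cy_6 = 325, r_6 = 30, x0_7 = 270, y0_7 = 315, x0_8 = 85, y0_8 = 215, x1_8 = 150, y1_8 = 280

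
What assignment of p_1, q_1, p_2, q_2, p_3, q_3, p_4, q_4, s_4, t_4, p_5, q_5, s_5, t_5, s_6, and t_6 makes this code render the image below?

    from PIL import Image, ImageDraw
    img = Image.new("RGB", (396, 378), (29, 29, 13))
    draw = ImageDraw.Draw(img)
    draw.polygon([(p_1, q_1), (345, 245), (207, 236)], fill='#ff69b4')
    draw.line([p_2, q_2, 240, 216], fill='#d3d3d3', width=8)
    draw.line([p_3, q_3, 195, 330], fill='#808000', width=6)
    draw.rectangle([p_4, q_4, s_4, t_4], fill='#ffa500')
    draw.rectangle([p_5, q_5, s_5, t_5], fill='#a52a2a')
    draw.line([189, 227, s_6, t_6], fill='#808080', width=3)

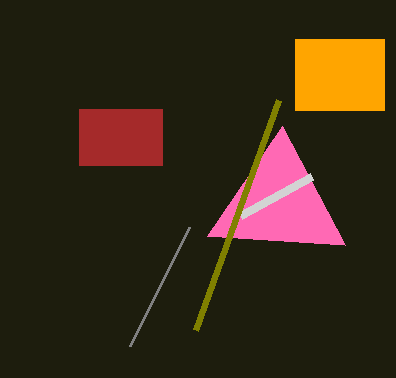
p_1 = 282; q_1 = 126; p_2 = 311; q_2 = 177; p_3 = 278; q_3 = 100; p_4 = 295; q_4 = 39; s_4 = 384; t_4 = 110; p_5 = 79; q_5 = 109; s_5 = 162; t_5 = 165; s_6 = 130; t_6 = 346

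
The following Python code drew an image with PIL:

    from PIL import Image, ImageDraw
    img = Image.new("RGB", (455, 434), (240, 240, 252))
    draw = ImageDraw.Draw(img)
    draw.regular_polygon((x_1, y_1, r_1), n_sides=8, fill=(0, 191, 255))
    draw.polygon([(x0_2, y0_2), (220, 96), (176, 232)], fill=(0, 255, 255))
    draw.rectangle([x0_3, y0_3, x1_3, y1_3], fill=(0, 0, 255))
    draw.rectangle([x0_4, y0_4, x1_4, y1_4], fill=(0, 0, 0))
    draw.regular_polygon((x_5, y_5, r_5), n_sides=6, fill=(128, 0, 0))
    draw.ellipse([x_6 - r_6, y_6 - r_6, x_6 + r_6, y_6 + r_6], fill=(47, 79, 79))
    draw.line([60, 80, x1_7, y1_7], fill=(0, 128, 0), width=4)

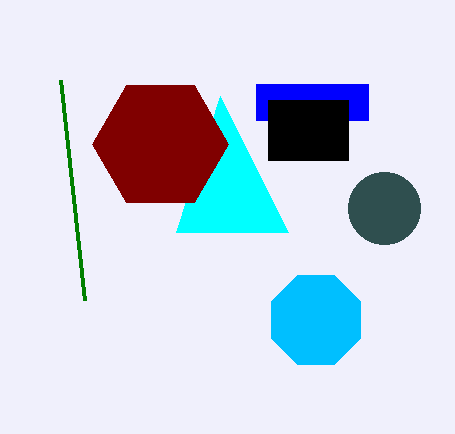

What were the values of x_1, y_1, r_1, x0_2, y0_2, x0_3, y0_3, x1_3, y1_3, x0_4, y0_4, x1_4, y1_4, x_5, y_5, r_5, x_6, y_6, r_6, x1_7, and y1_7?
x_1 = 316; y_1 = 320; r_1 = 48; x0_2 = 288; y0_2 = 232; x0_3 = 256; y0_3 = 84; x1_3 = 368; y1_3 = 120; x0_4 = 268; y0_4 = 100; x1_4 = 348; y1_4 = 160; x_5 = 160; y_5 = 144; r_5 = 68; x_6 = 384; y_6 = 208; r_6 = 36; x1_7 = 84; y1_7 = 300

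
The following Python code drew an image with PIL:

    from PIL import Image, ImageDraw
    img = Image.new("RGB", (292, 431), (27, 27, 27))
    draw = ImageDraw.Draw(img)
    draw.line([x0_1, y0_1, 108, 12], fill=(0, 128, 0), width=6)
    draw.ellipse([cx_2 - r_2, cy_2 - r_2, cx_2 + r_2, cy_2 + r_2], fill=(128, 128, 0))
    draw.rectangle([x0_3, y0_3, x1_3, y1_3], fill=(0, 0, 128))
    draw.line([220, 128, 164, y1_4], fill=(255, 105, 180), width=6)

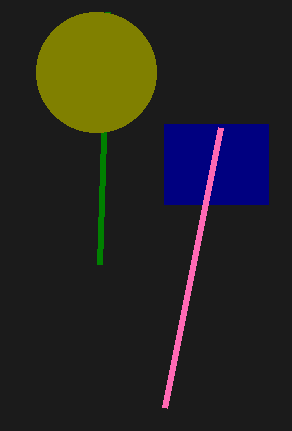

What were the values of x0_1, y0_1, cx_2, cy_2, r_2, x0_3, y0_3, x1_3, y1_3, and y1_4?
x0_1 = 100
y0_1 = 264
cx_2 = 96
cy_2 = 72
r_2 = 60
x0_3 = 164
y0_3 = 124
x1_3 = 268
y1_3 = 204
y1_4 = 408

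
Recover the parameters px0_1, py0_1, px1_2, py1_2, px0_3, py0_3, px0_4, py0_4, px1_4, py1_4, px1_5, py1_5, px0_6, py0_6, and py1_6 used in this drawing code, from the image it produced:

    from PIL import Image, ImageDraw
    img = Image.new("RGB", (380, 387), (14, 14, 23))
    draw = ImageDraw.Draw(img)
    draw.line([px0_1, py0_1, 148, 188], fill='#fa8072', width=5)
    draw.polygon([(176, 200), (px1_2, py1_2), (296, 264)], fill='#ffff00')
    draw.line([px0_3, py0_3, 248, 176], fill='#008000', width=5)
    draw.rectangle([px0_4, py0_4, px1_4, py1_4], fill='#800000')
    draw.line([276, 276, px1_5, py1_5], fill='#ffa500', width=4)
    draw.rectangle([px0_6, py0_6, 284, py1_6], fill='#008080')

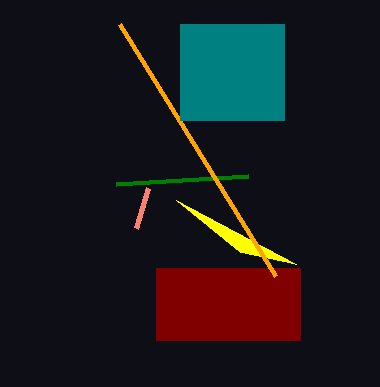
px0_1 = 136, py0_1 = 228, px1_2 = 240, py1_2 = 252, px0_3 = 116, py0_3 = 184, px0_4 = 156, py0_4 = 268, px1_4 = 300, py1_4 = 340, px1_5 = 120, py1_5 = 24, px0_6 = 180, py0_6 = 24, py1_6 = 120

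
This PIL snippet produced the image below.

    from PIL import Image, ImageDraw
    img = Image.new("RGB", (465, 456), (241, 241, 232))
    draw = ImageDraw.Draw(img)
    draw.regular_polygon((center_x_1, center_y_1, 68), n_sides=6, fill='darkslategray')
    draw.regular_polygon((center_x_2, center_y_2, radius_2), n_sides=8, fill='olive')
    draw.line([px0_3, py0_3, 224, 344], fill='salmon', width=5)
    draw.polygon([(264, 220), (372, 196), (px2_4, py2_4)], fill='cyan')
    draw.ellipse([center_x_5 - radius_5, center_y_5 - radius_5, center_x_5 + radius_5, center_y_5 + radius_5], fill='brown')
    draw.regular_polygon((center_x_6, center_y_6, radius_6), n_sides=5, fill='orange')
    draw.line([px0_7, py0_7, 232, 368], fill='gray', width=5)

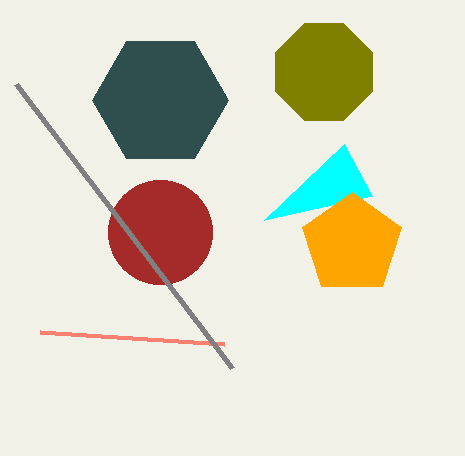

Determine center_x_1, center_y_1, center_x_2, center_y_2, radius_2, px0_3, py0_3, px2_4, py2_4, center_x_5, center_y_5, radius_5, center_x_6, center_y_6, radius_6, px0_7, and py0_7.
center_x_1 = 160; center_y_1 = 100; center_x_2 = 324; center_y_2 = 72; radius_2 = 52; px0_3 = 40; py0_3 = 332; px2_4 = 344; py2_4 = 144; center_x_5 = 160; center_y_5 = 232; radius_5 = 52; center_x_6 = 352; center_y_6 = 244; radius_6 = 52; px0_7 = 16; py0_7 = 84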